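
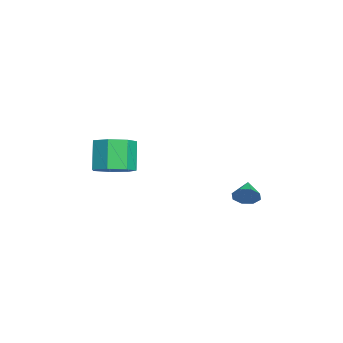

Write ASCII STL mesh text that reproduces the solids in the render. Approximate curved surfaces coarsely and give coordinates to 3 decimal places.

solid 
facet normal 0.495 -0.001 -0.869
outer loop
vertex 1.673 -2.651 -0.15
vertex 0.826 -2.431 -0.633
vertex 1.504 -1.805 -0.247
endloop
endfacet
facet normal 0.847 0.224 0.482
outer loop
vertex 1.673 -2.651 -0.15
vertex 1.504 -1.805 -0.247
vertex 0.862 -2.649 1.275
endloop
endfacet
facet normal 0.847 0.226 0.482
outer loop
vertex 0.862 -2.649 1.275
vertex 1.504 -1.805 -0.247
vertex 0.692 -1.804 1.178
endloop
endfacet
facet normal -0.494 0.000 0.869
outer loop
vertex 0.862 -2.649 1.275
vertex 0.692 -1.804 1.178
vertex 0.014 -2.429 0.793
endloop
endfacet
facet normal 0.495 0.000 -0.869
outer loop
vertex 1.504 -1.805 -0.247
vertex 0.826 -2.431 -0.633
vertex 0.824 -1.431 -0.634
endloop
endfacet
facet normal 0.375 0.902 0.213
outer loop
vertex 1.504 -1.805 -0.247
vertex 0.824 -1.431 -0.634
vertex 0.692 -1.804 1.178
endloop
endfacet
facet normal 0.376 0.902 0.213
outer loop
vertex 0.692 -1.804 1.178
vertex 0.824 -1.431 -0.634
vertex 0.012 -1.429 0.791
endloop
endfacet
facet normal -0.494 0.001 0.869
outer loop
vertex 0.692 -1.804 1.178
vertex 0.012 -1.429 0.791
vertex 0.014 -2.429 0.793
endloop
endfacet
facet normal 0.495 0.000 -0.869
outer loop
vertex 0.824 -1.431 -0.634
vertex 0.826 -2.431 -0.633
vertex 0.145 -1.809 -1.021
endloop
endfacet
facet normal -0.378 0.900 -0.217
outer loop
vertex 0.824 -1.431 -0.634
vertex 0.145 -1.809 -1.021
vertex 0.012 -1.429 0.791
endloop
endfacet
facet normal -0.379 0.900 -0.216
outer loop
vertex 0.012 -1.429 0.791
vertex 0.145 -1.809 -1.021
vertex -0.666 -1.808 0.404
endloop
endfacet
facet normal -0.496 0.001 0.868
outer loop
vertex 0.012 -1.429 0.791
vertex -0.666 -1.808 0.404
vertex 0.014 -2.429 0.793
endloop
endfacet
facet normal 0.495 -0.001 -0.869
outer loop
vertex 0.145 -1.809 -1.021
vertex 0.826 -2.431 -0.633
vertex -0.021 -2.656 -1.115
endloop
endfacet
facet normal -0.848 0.220 -0.483
outer loop
vertex 0.145 -1.809 -1.021
vertex -0.021 -2.656 -1.115
vertex -0.666 -1.808 0.404
endloop
endfacet
facet normal -0.847 0.221 -0.483
outer loop
vertex -0.666 -1.808 0.404
vertex -0.021 -2.656 -1.115
vertex -0.833 -2.654 0.31
endloop
endfacet
facet normal -0.496 0.001 0.869
outer loop
vertex -0.666 -1.808 0.404
vertex -0.833 -2.654 0.31
vertex 0.014 -2.429 0.793
endloop
endfacet
facet normal 0.495 -0.000 -0.869
outer loop
vertex -0.021 -2.656 -1.115
vertex 0.826 -2.431 -0.633
vertex 0.451 -3.333 -0.846
endloop
endfacet
facet normal -0.678 -0.626 -0.385
outer loop
vertex -0.021 -2.656 -1.115
vertex 0.451 -3.333 -0.846
vertex -0.833 -2.654 0.31
endloop
endfacet
facet normal -0.678 -0.626 -0.385
outer loop
vertex -0.833 -2.654 0.31
vertex 0.451 -3.333 -0.846
vertex -0.361 -3.331 0.579
endloop
endfacet
facet normal -0.495 -0.000 0.869
outer loop
vertex -0.833 -2.654 0.31
vertex -0.361 -3.331 0.579
vertex 0.014 -2.429 0.793
endloop
endfacet
facet normal 0.495 -0.001 -0.869
outer loop
vertex 0.451 -3.333 -0.846
vertex 0.826 -2.431 -0.633
vertex 1.205 -3.33 -0.416
endloop
endfacet
facet normal 0.002 -1.000 0.003
outer loop
vertex 0.451 -3.333 -0.846
vertex 1.205 -3.33 -0.416
vertex -0.361 -3.331 0.579
endloop
endfacet
facet normal 0.002 -1.000 0.002
outer loop
vertex -0.361 -3.331 0.579
vertex 1.205 -3.33 -0.416
vertex 0.393 -3.329 1.009
endloop
endfacet
facet normal -0.495 -0.000 0.869
outer loop
vertex -0.361 -3.331 0.579
vertex 0.393 -3.329 1.009
vertex 0.014 -2.429 0.793
endloop
endfacet
facet normal 0.495 -0.001 -0.869
outer loop
vertex 1.205 -3.33 -0.416
vertex 0.826 -2.431 -0.633
vertex 1.673 -2.651 -0.15
endloop
endfacet
facet normal 0.681 -0.621 0.388
outer loop
vertex 1.205 -3.33 -0.416
vertex 1.673 -2.651 -0.15
vertex 0.393 -3.329 1.009
endloop
endfacet
facet normal 0.681 -0.621 0.388
outer loop
vertex 0.393 -3.329 1.009
vertex 1.673 -2.651 -0.15
vertex 0.862 -2.649 1.275
endloop
endfacet
facet normal -0.494 0.001 0.869
outer loop
vertex 0.393 -3.329 1.009
vertex 0.862 -2.649 1.275
vertex 0.014 -2.429 0.793
endloop
endfacet
facet normal 0.904 -0.088 -0.418
outer loop
vertex 3.017 3.011 -0.711
vertex 2.801 3.316 -1.243
vertex 3.077 3.504 -0.685
endloop
endfacet
facet normal -0.106 -0.039 0.994
outer loop
vertex 3.017 3.011 -0.711
vertex 3.077 3.504 -0.685
vertex 1.879 3.404 -0.817
endloop
endfacet
facet normal 0.904 -0.088 -0.418
outer loop
vertex 3.077 3.504 -0.685
vertex 2.801 3.316 -1.243
vertex 2.975 3.887 -0.986
endloop
endfacet
facet normal -0.137 0.589 0.796
outer loop
vertex 3.077 3.504 -0.685
vertex 2.975 3.887 -0.986
vertex 1.879 3.404 -0.817
endloop
endfacet
facet normal 0.904 -0.087 -0.418
outer loop
vertex 2.975 3.887 -0.986
vertex 2.801 3.316 -1.243
vertex 2.771 3.935 -1.437
endloop
endfacet
facet normal -0.356 0.898 0.257
outer loop
vertex 2.975 3.887 -0.986
vertex 2.771 3.935 -1.437
vertex 1.879 3.404 -0.817
endloop
endfacet
facet normal 0.905 -0.087 -0.417
outer loop
vertex 2.771 3.935 -1.437
vertex 2.801 3.316 -1.243
vertex 2.585 3.621 -1.775
endloop
endfacet
facet normal -0.636 0.708 -0.308
outer loop
vertex 2.771 3.935 -1.437
vertex 2.585 3.621 -1.775
vertex 1.879 3.404 -0.817
endloop
endfacet
facet normal 0.905 -0.086 -0.417
outer loop
vertex 2.585 3.621 -1.775
vertex 2.801 3.316 -1.243
vertex 2.526 3.127 -1.801
endloop
endfacet
facet normal -0.812 0.127 -0.570
outer loop
vertex 2.585 3.621 -1.775
vertex 2.526 3.127 -1.801
vertex 1.879 3.404 -0.817
endloop
endfacet
facet normal 0.905 -0.086 -0.417
outer loop
vertex 2.526 3.127 -1.801
vertex 2.801 3.316 -1.243
vertex 2.628 2.744 -1.5
endloop
endfacet
facet normal -0.781 -0.501 -0.373
outer loop
vertex 2.526 3.127 -1.801
vertex 2.628 2.744 -1.5
vertex 1.879 3.404 -0.817
endloop
endfacet
facet normal 0.905 -0.087 -0.417
outer loop
vertex 2.628 2.744 -1.5
vertex 2.801 3.316 -1.243
vertex 2.831 2.696 -1.049
endloop
endfacet
facet normal -0.562 -0.810 0.167
outer loop
vertex 2.628 2.744 -1.5
vertex 2.831 2.696 -1.049
vertex 1.879 3.404 -0.817
endloop
endfacet
facet normal 0.905 -0.087 -0.417
outer loop
vertex 2.831 2.696 -1.049
vertex 2.801 3.316 -1.243
vertex 3.017 3.011 -0.711
endloop
endfacet
facet normal -0.282 -0.619 0.733
outer loop
vertex 2.831 2.696 -1.049
vertex 3.017 3.011 -0.711
vertex 1.879 3.404 -0.817
endloop
endfacet

endsolid


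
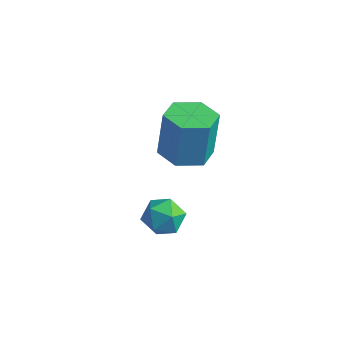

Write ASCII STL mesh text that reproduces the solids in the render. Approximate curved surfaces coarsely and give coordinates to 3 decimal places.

solid 
facet normal 0.017 -0.207 -0.978
outer loop
vertex -1.569 1.449 -0.88
vertex -2.332 0.713 -0.738
vertex -2.599 1.726 -0.957
endloop
endfacet
facet normal 0.268 0.943 -0.195
outer loop
vertex -1.569 1.449 -0.88
vertex -2.599 1.726 -0.957
vertex -1.604 1.863 1.076
endloop
endfacet
facet normal 0.268 0.944 -0.195
outer loop
vertex -1.604 1.863 1.076
vertex -2.599 1.726 -0.957
vertex -2.635 2.14 0.999
endloop
endfacet
facet normal -0.017 0.207 0.978
outer loop
vertex -1.604 1.863 1.076
vertex -2.635 2.14 0.999
vertex -2.368 1.127 1.218
endloop
endfacet
facet normal 0.017 -0.207 -0.978
outer loop
vertex -2.599 1.726 -0.957
vertex -2.332 0.713 -0.738
vertex -3.363 0.99 -0.815
endloop
endfacet
facet normal -0.700 0.696 -0.160
outer loop
vertex -2.599 1.726 -0.957
vertex -3.363 0.99 -0.815
vertex -2.635 2.14 0.999
endloop
endfacet
facet normal -0.701 0.695 -0.160
outer loop
vertex -2.635 2.14 0.999
vertex -3.363 0.99 -0.815
vertex -3.398 1.404 1.141
endloop
endfacet
facet normal -0.017 0.207 0.978
outer loop
vertex -2.635 2.14 0.999
vertex -3.398 1.404 1.141
vertex -2.368 1.127 1.218
endloop
endfacet
facet normal 0.017 -0.207 -0.978
outer loop
vertex -3.363 0.99 -0.815
vertex -2.332 0.713 -0.738
vertex -3.096 -0.023 -0.596
endloop
endfacet
facet normal -0.968 -0.248 0.035
outer loop
vertex -3.363 0.99 -0.815
vertex -3.096 -0.023 -0.596
vertex -3.398 1.404 1.141
endloop
endfacet
facet normal -0.968 -0.248 0.035
outer loop
vertex -3.398 1.404 1.141
vertex -3.096 -0.023 -0.596
vertex -3.131 0.391 1.36
endloop
endfacet
facet normal -0.017 0.207 0.978
outer loop
vertex -3.398 1.404 1.141
vertex -3.131 0.391 1.36
vertex -2.368 1.127 1.218
endloop
endfacet
facet normal 0.017 -0.207 -0.978
outer loop
vertex -3.096 -0.023 -0.596
vertex -2.332 0.713 -0.738
vertex -2.065 -0.3 -0.519
endloop
endfacet
facet normal -0.268 -0.943 0.195
outer loop
vertex -3.096 -0.023 -0.596
vertex -2.065 -0.3 -0.519
vertex -3.131 0.391 1.36
endloop
endfacet
facet normal -0.268 -0.943 0.195
outer loop
vertex -3.131 0.391 1.36
vertex -2.065 -0.3 -0.519
vertex -2.101 0.114 1.437
endloop
endfacet
facet normal -0.017 0.207 0.978
outer loop
vertex -3.131 0.391 1.36
vertex -2.101 0.114 1.437
vertex -2.368 1.127 1.218
endloop
endfacet
facet normal 0.017 -0.207 -0.978
outer loop
vertex -2.065 -0.3 -0.519
vertex -2.332 0.713 -0.738
vertex -1.302 0.436 -0.661
endloop
endfacet
facet normal 0.701 -0.695 0.160
outer loop
vertex -2.065 -0.3 -0.519
vertex -1.302 0.436 -0.661
vertex -2.101 0.114 1.437
endloop
endfacet
facet normal 0.700 -0.696 0.160
outer loop
vertex -2.101 0.114 1.437
vertex -1.302 0.436 -0.661
vertex -1.337 0.85 1.295
endloop
endfacet
facet normal -0.017 0.207 0.978
outer loop
vertex -2.101 0.114 1.437
vertex -1.337 0.85 1.295
vertex -2.368 1.127 1.218
endloop
endfacet
facet normal 0.017 -0.207 -0.978
outer loop
vertex -1.302 0.436 -0.661
vertex -2.332 0.713 -0.738
vertex -1.569 1.449 -0.88
endloop
endfacet
facet normal 0.968 0.248 -0.035
outer loop
vertex -1.302 0.436 -0.661
vertex -1.569 1.449 -0.88
vertex -1.337 0.85 1.295
endloop
endfacet
facet normal 0.968 0.248 -0.035
outer loop
vertex -1.337 0.85 1.295
vertex -1.569 1.449 -0.88
vertex -1.604 1.863 1.076
endloop
endfacet
facet normal -0.017 0.207 0.978
outer loop
vertex -1.337 0.85 1.295
vertex -1.604 1.863 1.076
vertex -2.368 1.127 1.218
endloop
endfacet
facet normal -0.840 -0.343 0.420
outer loop
vertex -1.261 -2.882 0.214
vertex -1.157 -3.635 -0.193
vertex -0.814 -3.516 0.59
endloop
endfacet
facet normal -0.520 0.133 0.843
outer loop
vertex -1.261 -2.882 0.214
vertex -0.814 -3.516 0.59
vertex -0.531 -2.703 0.636
endloop
endfacet
facet normal -0.462 0.744 0.483
outer loop
vertex -1.261 -2.882 0.214
vertex -0.531 -2.703 0.636
vertex -0.699 -2.319 -0.117
endloop
endfacet
facet normal -0.745 0.646 -0.165
outer loop
vertex -1.261 -2.882 0.214
vertex -0.699 -2.319 -0.117
vertex -1.085 -2.895 -0.63
endloop
endfacet
facet normal -0.979 -0.025 -0.204
outer loop
vertex -1.261 -2.882 0.214
vertex -1.085 -2.895 -0.63
vertex -1.157 -3.635 -0.193
endloop
endfacet
facet normal 0.139 -0.104 0.985
outer loop
vertex -0.531 -2.703 0.636
vertex -0.814 -3.516 0.59
vertex 0.025 -3.345 0.49
endloop
endfacet
facet normal -0.379 -0.876 0.299
outer loop
vertex -0.814 -3.516 0.59
vertex -1.157 -3.635 -0.193
vertex -0.361 -3.921 -0.023
endloop
endfacet
facet normal -0.604 -0.361 -0.711
outer loop
vertex -1.157 -3.635 -0.193
vertex -1.085 -2.895 -0.63
vertex -0.529 -3.537 -0.776
endloop
endfacet
facet normal -0.226 0.728 -0.648
outer loop
vertex -1.085 -2.895 -0.63
vertex -0.699 -2.319 -0.117
vertex -0.246 -2.724 -0.73
endloop
endfacet
facet normal 0.233 0.886 0.400
outer loop
vertex -0.699 -2.319 -0.117
vertex -0.531 -2.703 0.636
vertex 0.097 -2.605 0.053
endloop
endfacet
facet normal 0.745 -0.646 0.165
outer loop
vertex 0.201 -3.358 -0.354
vertex 0.025 -3.345 0.49
vertex -0.361 -3.921 -0.023
endloop
endfacet
facet normal 0.462 -0.744 -0.483
outer loop
vertex 0.201 -3.358 -0.354
vertex -0.361 -3.921 -0.023
vertex -0.529 -3.537 -0.776
endloop
endfacet
facet normal 0.520 -0.133 -0.843
outer loop
vertex 0.201 -3.358 -0.354
vertex -0.529 -3.537 -0.776
vertex -0.246 -2.724 -0.73
endloop
endfacet
facet normal 0.840 0.343 -0.420
outer loop
vertex 0.201 -3.358 -0.354
vertex -0.246 -2.724 -0.73
vertex 0.097 -2.605 0.053
endloop
endfacet
facet normal 0.979 0.025 0.204
outer loop
vertex 0.201 -3.358 -0.354
vertex 0.097 -2.605 0.053
vertex 0.025 -3.345 0.49
endloop
endfacet
facet normal 0.226 -0.728 0.648
outer loop
vertex -0.361 -3.921 -0.023
vertex 0.025 -3.345 0.49
vertex -0.814 -3.516 0.59
endloop
endfacet
facet normal -0.233 -0.886 -0.400
outer loop
vertex -0.529 -3.537 -0.776
vertex -0.361 -3.921 -0.023
vertex -1.157 -3.635 -0.193
endloop
endfacet
facet normal -0.139 0.104 -0.985
outer loop
vertex -0.246 -2.724 -0.73
vertex -0.529 -3.537 -0.776
vertex -1.085 -2.895 -0.63
endloop
endfacet
facet normal 0.379 0.876 -0.299
outer loop
vertex 0.097 -2.605 0.053
vertex -0.246 -2.724 -0.73
vertex -0.699 -2.319 -0.117
endloop
endfacet
facet normal 0.604 0.361 0.711
outer loop
vertex 0.025 -3.345 0.49
vertex 0.097 -2.605 0.053
vertex -0.531 -2.703 0.636
endloop
endfacet

endsolid


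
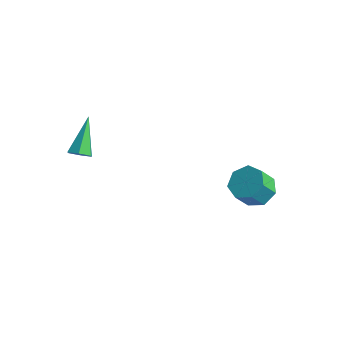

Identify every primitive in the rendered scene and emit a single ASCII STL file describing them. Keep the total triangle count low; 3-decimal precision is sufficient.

solid 
facet normal 0.195 0.539 -0.819
outer loop
vertex 3.985 4.276 -1.713
vertex 3.038 4.196 -1.991
vertex 3.461 4.894 -1.431
endloop
endfacet
facet normal 0.768 0.437 0.469
outer loop
vertex 3.985 4.276 -1.713
vertex 3.461 4.894 -1.431
vertex 3.729 3.564 -0.632
endloop
endfacet
facet normal 0.768 0.437 0.469
outer loop
vertex 3.729 3.564 -0.632
vertex 3.461 4.894 -1.431
vertex 3.204 4.183 -0.349
endloop
endfacet
facet normal -0.194 -0.539 0.819
outer loop
vertex 3.729 3.564 -0.632
vertex 3.204 4.183 -0.349
vertex 2.782 3.484 -0.909
endloop
endfacet
facet normal 0.195 0.539 -0.819
outer loop
vertex 3.461 4.894 -1.431
vertex 3.038 4.196 -1.991
vertex 2.618 4.987 -1.57
endloop
endfacet
facet normal 0.002 0.836 0.549
outer loop
vertex 3.461 4.894 -1.431
vertex 2.618 4.987 -1.57
vertex 3.204 4.183 -0.349
endloop
endfacet
facet normal 0.001 0.835 0.550
outer loop
vertex 3.204 4.183 -0.349
vertex 2.618 4.987 -1.57
vertex 2.361 4.275 -0.488
endloop
endfacet
facet normal -0.194 -0.539 0.819
outer loop
vertex 3.204 4.183 -0.349
vertex 2.361 4.275 -0.488
vertex 2.782 3.484 -0.909
endloop
endfacet
facet normal 0.195 0.539 -0.819
outer loop
vertex 2.618 4.987 -1.57
vertex 3.038 4.196 -1.991
vertex 2.092 4.484 -2.026
endloop
endfacet
facet normal -0.766 0.605 0.216
outer loop
vertex 2.618 4.987 -1.57
vertex 2.092 4.484 -2.026
vertex 2.361 4.275 -0.488
endloop
endfacet
facet normal -0.766 0.605 0.216
outer loop
vertex 2.361 4.275 -0.488
vertex 2.092 4.484 -2.026
vertex 1.835 3.772 -0.944
endloop
endfacet
facet normal -0.194 -0.539 0.819
outer loop
vertex 2.361 4.275 -0.488
vertex 1.835 3.772 -0.944
vertex 2.782 3.484 -0.909
endloop
endfacet
facet normal 0.195 0.540 -0.819
outer loop
vertex 2.092 4.484 -2.026
vertex 3.038 4.196 -1.991
vertex 2.278 3.764 -2.456
endloop
endfacet
facet normal -0.957 -0.080 -0.280
outer loop
vertex 2.092 4.484 -2.026
vertex 2.278 3.764 -2.456
vertex 1.835 3.772 -0.944
endloop
endfacet
facet normal -0.957 -0.081 -0.280
outer loop
vertex 1.835 3.772 -0.944
vertex 2.278 3.764 -2.456
vertex 2.022 3.052 -1.374
endloop
endfacet
facet normal -0.194 -0.540 0.819
outer loop
vertex 1.835 3.772 -0.944
vertex 2.022 3.052 -1.374
vertex 2.782 3.484 -0.909
endloop
endfacet
facet normal 0.195 0.539 -0.820
outer loop
vertex 2.278 3.764 -2.456
vertex 3.038 4.196 -1.991
vertex 3.037 3.369 -2.535
endloop
endfacet
facet normal -0.426 -0.706 -0.565
outer loop
vertex 2.278 3.764 -2.456
vertex 3.037 3.369 -2.535
vertex 2.022 3.052 -1.374
endloop
endfacet
facet normal -0.427 -0.705 -0.566
outer loop
vertex 2.022 3.052 -1.374
vertex 3.037 3.369 -2.535
vertex 2.78 2.657 -1.454
endloop
endfacet
facet normal -0.195 -0.539 0.819
outer loop
vertex 2.022 3.052 -1.374
vertex 2.78 2.657 -1.454
vertex 2.782 3.484 -0.909
endloop
endfacet
facet normal 0.194 0.539 -0.820
outer loop
vertex 3.037 3.369 -2.535
vertex 3.038 4.196 -1.991
vertex 3.797 3.597 -2.205
endloop
endfacet
facet normal 0.425 -0.799 -0.425
outer loop
vertex 3.037 3.369 -2.535
vertex 3.797 3.597 -2.205
vertex 2.78 2.657 -1.454
endloop
endfacet
facet normal 0.425 -0.799 -0.425
outer loop
vertex 2.78 2.657 -1.454
vertex 3.797 3.597 -2.205
vertex 3.54 2.885 -1.123
endloop
endfacet
facet normal -0.195 -0.539 0.819
outer loop
vertex 2.78 2.657 -1.454
vertex 3.54 2.885 -1.123
vertex 2.782 3.484 -0.909
endloop
endfacet
facet normal 0.195 0.540 -0.819
outer loop
vertex 3.797 3.597 -2.205
vertex 3.038 4.196 -1.991
vertex 3.985 4.276 -1.713
endloop
endfacet
facet normal 0.956 -0.291 0.036
outer loop
vertex 3.797 3.597 -2.205
vertex 3.985 4.276 -1.713
vertex 3.54 2.885 -1.123
endloop
endfacet
facet normal 0.956 -0.291 0.035
outer loop
vertex 3.54 2.885 -1.123
vertex 3.985 4.276 -1.713
vertex 3.729 3.564 -0.632
endloop
endfacet
facet normal -0.194 -0.539 0.820
outer loop
vertex 3.54 2.885 -1.123
vertex 3.729 3.564 -0.632
vertex 2.782 3.484 -0.909
endloop
endfacet
facet normal 0.304 -0.707 -0.639
outer loop
vertex -2.175 -2.75 3.403
vertex -2.411 -2.418 2.923
vertex -1.815 -2.327 3.106
endloop
endfacet
facet normal 0.660 -0.035 0.750
outer loop
vertex -2.175 -2.75 3.403
vertex -1.815 -2.327 3.106
vertex -3.049 -0.942 4.257
endloop
endfacet
facet normal 0.304 -0.707 -0.639
outer loop
vertex -1.815 -2.327 3.106
vertex -2.411 -2.418 2.923
vertex -2.052 -1.995 2.626
endloop
endfacet
facet normal 0.769 0.636 0.060
outer loop
vertex -1.815 -2.327 3.106
vertex -2.052 -1.995 2.626
vertex -3.049 -0.942 4.257
endloop
endfacet
facet normal 0.305 -0.707 -0.638
outer loop
vertex -2.052 -1.995 2.626
vertex -2.411 -2.418 2.923
vertex -2.648 -2.086 2.442
endloop
endfacet
facet normal 0.033 0.849 -0.528
outer loop
vertex -2.052 -1.995 2.626
vertex -2.648 -2.086 2.442
vertex -3.049 -0.942 4.257
endloop
endfacet
facet normal 0.306 -0.706 -0.638
outer loop
vertex -2.648 -2.086 2.442
vertex -2.411 -2.418 2.923
vertex -3.007 -2.51 2.739
endloop
endfacet
facet normal -0.815 0.391 -0.427
outer loop
vertex -2.648 -2.086 2.442
vertex -3.007 -2.51 2.739
vertex -3.049 -0.942 4.257
endloop
endfacet
facet normal 0.306 -0.707 -0.638
outer loop
vertex -3.007 -2.51 2.739
vertex -2.411 -2.418 2.923
vertex -2.771 -2.842 3.22
endloop
endfacet
facet normal -0.924 -0.278 0.262
outer loop
vertex -3.007 -2.51 2.739
vertex -2.771 -2.842 3.22
vertex -3.049 -0.942 4.257
endloop
endfacet
facet normal 0.305 -0.706 -0.639
outer loop
vertex -2.771 -2.842 3.22
vertex -2.411 -2.418 2.923
vertex -2.175 -2.75 3.403
endloop
endfacet
facet normal -0.185 -0.492 0.851
outer loop
vertex -2.771 -2.842 3.22
vertex -2.175 -2.75 3.403
vertex -3.049 -0.942 4.257
endloop
endfacet

endsolid


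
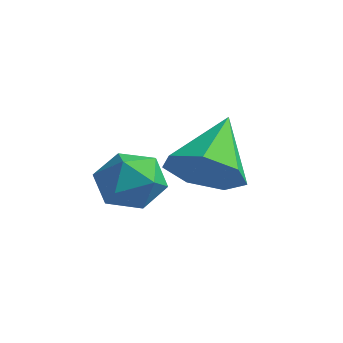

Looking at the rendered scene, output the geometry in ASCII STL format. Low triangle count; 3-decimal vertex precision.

solid 
facet normal -0.868 0.412 0.276
outer loop
vertex -1.977 -1.038 1.362
vertex -2.43 -1.811 1.092
vertex -2.115 -1.735 1.97
endloop
endfacet
facet normal -0.332 0.657 0.677
outer loop
vertex -1.977 -1.038 1.362
vertex -2.115 -1.735 1.97
vertex -1.291 -1.293 1.945
endloop
endfacet
facet normal 0.149 0.958 0.244
outer loop
vertex -1.977 -1.038 1.362
vertex -1.291 -1.293 1.945
vertex -1.096 -1.096 1.051
endloop
endfacet
facet normal -0.091 0.900 -0.425
outer loop
vertex -1.977 -1.038 1.362
vertex -1.096 -1.096 1.051
vertex -1.8 -1.416 0.524
endloop
endfacet
facet normal -0.719 0.563 -0.406
outer loop
vertex -1.977 -1.038 1.362
vertex -1.8 -1.416 0.524
vertex -2.43 -1.811 1.092
endloop
endfacet
facet normal -0.022 0.098 0.995
outer loop
vertex -1.291 -1.293 1.945
vertex -2.115 -1.735 1.97
vertex -1.32 -2.224 2.036
endloop
endfacet
facet normal -0.890 -0.297 0.345
outer loop
vertex -2.115 -1.735 1.97
vertex -2.43 -1.811 1.092
vertex -2.024 -2.544 1.509
endloop
endfacet
facet normal -0.650 -0.054 -0.758
outer loop
vertex -2.43 -1.811 1.092
vertex -1.8 -1.416 0.524
vertex -1.829 -2.347 0.615
endloop
endfacet
facet normal 0.368 0.491 -0.790
outer loop
vertex -1.8 -1.416 0.524
vertex -1.096 -1.096 1.051
vertex -1.005 -1.905 0.59
endloop
endfacet
facet normal 0.755 0.586 0.294
outer loop
vertex -1.096 -1.096 1.051
vertex -1.291 -1.293 1.945
vertex -0.69 -1.829 1.468
endloop
endfacet
facet normal 0.091 -0.900 0.425
outer loop
vertex -1.143 -2.602 1.198
vertex -1.32 -2.224 2.036
vertex -2.024 -2.544 1.509
endloop
endfacet
facet normal -0.149 -0.958 -0.244
outer loop
vertex -1.143 -2.602 1.198
vertex -2.024 -2.544 1.509
vertex -1.829 -2.347 0.615
endloop
endfacet
facet normal 0.332 -0.657 -0.677
outer loop
vertex -1.143 -2.602 1.198
vertex -1.829 -2.347 0.615
vertex -1.005 -1.905 0.59
endloop
endfacet
facet normal 0.868 -0.412 -0.276
outer loop
vertex -1.143 -2.602 1.198
vertex -1.005 -1.905 0.59
vertex -0.69 -1.829 1.468
endloop
endfacet
facet normal 0.719 -0.563 0.406
outer loop
vertex -1.143 -2.602 1.198
vertex -0.69 -1.829 1.468
vertex -1.32 -2.224 2.036
endloop
endfacet
facet normal -0.368 -0.491 0.790
outer loop
vertex -2.024 -2.544 1.509
vertex -1.32 -2.224 2.036
vertex -2.115 -1.735 1.97
endloop
endfacet
facet normal -0.755 -0.586 -0.294
outer loop
vertex -1.829 -2.347 0.615
vertex -2.024 -2.544 1.509
vertex -2.43 -1.811 1.092
endloop
endfacet
facet normal 0.022 -0.098 -0.995
outer loop
vertex -1.005 -1.905 0.59
vertex -1.829 -2.347 0.615
vertex -1.8 -1.416 0.524
endloop
endfacet
facet normal 0.890 0.297 -0.345
outer loop
vertex -0.69 -1.829 1.468
vertex -1.005 -1.905 0.59
vertex -1.096 -1.096 1.051
endloop
endfacet
facet normal 0.650 0.054 0.758
outer loop
vertex -1.32 -2.224 2.036
vertex -0.69 -1.829 1.468
vertex -1.291 -1.293 1.945
endloop
endfacet
facet normal 0.325 -0.665 -0.673
outer loop
vertex 0.899 -1.771 2.679
vertex 0.387 -1.288 1.954
vertex 1.337 -1.136 2.263
endloop
endfacet
facet normal 0.582 0.124 0.803
outer loop
vertex 0.899 -1.771 2.679
vertex 1.337 -1.136 2.263
vertex -0.227 -0.032 3.226
endloop
endfacet
facet normal 0.325 -0.665 -0.673
outer loop
vertex 1.337 -1.136 2.263
vertex 0.387 -1.288 1.954
vertex 1.06 -0.616 1.615
endloop
endfacet
facet normal 0.662 0.697 0.276
outer loop
vertex 1.337 -1.136 2.263
vertex 1.06 -0.616 1.615
vertex -0.227 -0.032 3.226
endloop
endfacet
facet normal 0.325 -0.665 -0.673
outer loop
vertex 1.06 -0.616 1.615
vertex 0.387 -1.288 1.954
vertex 0.276 -0.601 1.222
endloop
endfacet
facet normal 0.138 0.961 -0.238
outer loop
vertex 1.06 -0.616 1.615
vertex 0.276 -0.601 1.222
vertex -0.227 -0.032 3.226
endloop
endfacet
facet normal 0.325 -0.665 -0.673
outer loop
vertex 0.276 -0.601 1.222
vertex 0.387 -1.288 1.954
vertex -0.424 -1.104 1.381
endloop
endfacet
facet normal -0.597 0.719 -0.354
outer loop
vertex 0.276 -0.601 1.222
vertex -0.424 -1.104 1.381
vertex -0.227 -0.032 3.226
endloop
endfacet
facet normal 0.325 -0.664 -0.673
outer loop
vertex -0.424 -1.104 1.381
vertex 0.387 -1.288 1.954
vertex -0.513 -1.746 1.971
endloop
endfacet
facet normal -0.988 0.153 0.017
outer loop
vertex -0.424 -1.104 1.381
vertex -0.513 -1.746 1.971
vertex -0.227 -0.032 3.226
endloop
endfacet
facet normal 0.325 -0.665 -0.673
outer loop
vertex -0.513 -1.746 1.971
vertex 0.387 -1.288 1.954
vertex 0.075 -2.043 2.549
endloop
endfacet
facet normal -0.741 -0.311 0.594
outer loop
vertex -0.513 -1.746 1.971
vertex 0.075 -2.043 2.549
vertex -0.227 -0.032 3.226
endloop
endfacet
facet normal 0.325 -0.665 -0.673
outer loop
vertex 0.075 -2.043 2.549
vertex 0.387 -1.288 1.954
vertex 0.899 -1.771 2.679
endloop
endfacet
facet normal -0.042 -0.324 0.945
outer loop
vertex 0.075 -2.043 2.549
vertex 0.899 -1.771 2.679
vertex -0.227 -0.032 3.226
endloop
endfacet

endsolid


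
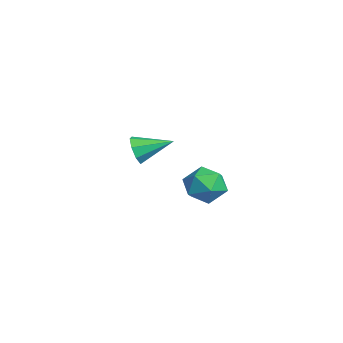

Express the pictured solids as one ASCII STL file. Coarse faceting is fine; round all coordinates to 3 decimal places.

solid 
facet normal -0.765 0.580 -0.279
outer loop
vertex 0.963 -0.391 -4.431
vertex 0.418 -0.851 -3.893
vertex 0.85 -0.132 -3.584
endloop
endfacet
facet normal -0.149 0.940 -0.307
outer loop
vertex 0.963 -0.391 -4.431
vertex 0.85 -0.132 -3.584
vertex 1.666 -0.122 -3.948
endloop
endfacet
facet normal 0.289 0.593 -0.751
outer loop
vertex 0.963 -0.391 -4.431
vertex 1.666 -0.122 -3.948
vertex 1.738 -0.835 -4.483
endloop
endfacet
facet normal -0.056 0.020 -0.998
outer loop
vertex 0.963 -0.391 -4.431
vertex 1.738 -0.835 -4.483
vertex 0.966 -1.285 -4.449
endloop
endfacet
facet normal -0.708 0.012 -0.707
outer loop
vertex 0.963 -0.391 -4.431
vertex 0.966 -1.285 -4.449
vertex 0.418 -0.851 -3.893
endloop
endfacet
facet normal 0.142 0.928 0.344
outer loop
vertex 1.666 -0.122 -3.948
vertex 0.85 -0.132 -3.584
vertex 1.554 -0.415 -3.111
endloop
endfacet
facet normal -0.854 0.347 0.387
outer loop
vertex 0.85 -0.132 -3.584
vertex 0.418 -0.851 -3.893
vertex 0.782 -0.865 -3.077
endloop
endfacet
facet normal -0.761 -0.574 -0.303
outer loop
vertex 0.418 -0.851 -3.893
vertex 0.966 -1.285 -4.449
vertex 0.854 -1.578 -3.612
endloop
endfacet
facet normal 0.294 -0.562 -0.773
outer loop
vertex 0.966 -1.285 -4.449
vertex 1.738 -0.835 -4.483
vertex 1.67 -1.568 -3.976
endloop
endfacet
facet normal 0.852 0.367 -0.374
outer loop
vertex 1.738 -0.835 -4.483
vertex 1.666 -0.122 -3.948
vertex 2.102 -0.849 -3.667
endloop
endfacet
facet normal 0.056 -0.020 0.998
outer loop
vertex 1.557 -1.309 -3.129
vertex 1.554 -0.415 -3.111
vertex 0.782 -0.865 -3.077
endloop
endfacet
facet normal -0.289 -0.593 0.751
outer loop
vertex 1.557 -1.309 -3.129
vertex 0.782 -0.865 -3.077
vertex 0.854 -1.578 -3.612
endloop
endfacet
facet normal 0.149 -0.940 0.307
outer loop
vertex 1.557 -1.309 -3.129
vertex 0.854 -1.578 -3.612
vertex 1.67 -1.568 -3.976
endloop
endfacet
facet normal 0.765 -0.580 0.279
outer loop
vertex 1.557 -1.309 -3.129
vertex 1.67 -1.568 -3.976
vertex 2.102 -0.849 -3.667
endloop
endfacet
facet normal 0.708 -0.012 0.707
outer loop
vertex 1.557 -1.309 -3.129
vertex 2.102 -0.849 -3.667
vertex 1.554 -0.415 -3.111
endloop
endfacet
facet normal -0.294 0.562 0.773
outer loop
vertex 0.782 -0.865 -3.077
vertex 1.554 -0.415 -3.111
vertex 0.85 -0.132 -3.584
endloop
endfacet
facet normal -0.852 -0.367 0.374
outer loop
vertex 0.854 -1.578 -3.612
vertex 0.782 -0.865 -3.077
vertex 0.418 -0.851 -3.893
endloop
endfacet
facet normal -0.142 -0.928 -0.344
outer loop
vertex 1.67 -1.568 -3.976
vertex 0.854 -1.578 -3.612
vertex 0.966 -1.285 -4.449
endloop
endfacet
facet normal 0.854 -0.347 -0.387
outer loop
vertex 2.102 -0.849 -3.667
vertex 1.67 -1.568 -3.976
vertex 1.738 -0.835 -4.483
endloop
endfacet
facet normal 0.761 0.574 0.303
outer loop
vertex 1.554 -0.415 -3.111
vertex 2.102 -0.849 -3.667
vertex 1.666 -0.122 -3.948
endloop
endfacet
facet normal -0.244 -0.910 -0.336
outer loop
vertex -2.878 -2.315 -4.512
vertex -3.342 -2.383 -3.992
vertex -3.365 -2.135 -4.646
endloop
endfacet
facet normal 0.409 0.584 -0.701
outer loop
vertex -2.878 -2.315 -4.512
vertex -3.365 -2.135 -4.646
vertex -2.978 -1.017 -3.488
endloop
endfacet
facet normal -0.243 -0.910 -0.337
outer loop
vertex -3.365 -2.135 -4.646
vertex -3.342 -2.383 -3.992
vertex -3.838 -2.101 -4.397
endloop
endfacet
facet normal -0.273 0.736 -0.619
outer loop
vertex -3.365 -2.135 -4.646
vertex -3.838 -2.101 -4.397
vertex -2.978 -1.017 -3.488
endloop
endfacet
facet normal -0.243 -0.910 -0.336
outer loop
vertex -3.838 -2.101 -4.397
vertex -3.342 -2.383 -3.992
vertex -4.02 -2.232 -3.911
endloop
endfacet
facet normal -0.739 0.667 -0.097
outer loop
vertex -3.838 -2.101 -4.397
vertex -4.02 -2.232 -3.911
vertex -2.978 -1.017 -3.488
endloop
endfacet
facet normal -0.243 -0.910 -0.335
outer loop
vertex -4.02 -2.232 -3.911
vertex -3.342 -2.383 -3.992
vertex -3.805 -2.451 -3.472
endloop
endfacet
facet normal -0.715 0.419 0.559
outer loop
vertex -4.02 -2.232 -3.911
vertex -3.805 -2.451 -3.472
vertex -2.978 -1.017 -3.488
endloop
endfacet
facet normal -0.242 -0.911 -0.335
outer loop
vertex -3.805 -2.451 -3.472
vertex -3.342 -2.383 -3.992
vertex -3.319 -2.63 -3.337
endloop
endfacet
facet normal -0.218 0.137 0.966
outer loop
vertex -3.805 -2.451 -3.472
vertex -3.319 -2.63 -3.337
vertex -2.978 -1.017 -3.488
endloop
endfacet
facet normal -0.242 -0.911 -0.335
outer loop
vertex -3.319 -2.63 -3.337
vertex -3.342 -2.383 -3.992
vertex -2.846 -2.664 -3.586
endloop
endfacet
facet normal 0.465 -0.015 0.885
outer loop
vertex -3.319 -2.63 -3.337
vertex -2.846 -2.664 -3.586
vertex -2.978 -1.017 -3.488
endloop
endfacet
facet normal -0.242 -0.911 -0.335
outer loop
vertex -2.846 -2.664 -3.586
vertex -3.342 -2.383 -3.992
vertex -2.663 -2.534 -4.072
endloop
endfacet
facet normal 0.930 0.053 0.364
outer loop
vertex -2.846 -2.664 -3.586
vertex -2.663 -2.534 -4.072
vertex -2.978 -1.017 -3.488
endloop
endfacet
facet normal -0.242 -0.911 -0.335
outer loop
vertex -2.663 -2.534 -4.072
vertex -3.342 -2.383 -3.992
vertex -2.878 -2.315 -4.512
endloop
endfacet
facet normal 0.907 0.301 -0.293
outer loop
vertex -2.663 -2.534 -4.072
vertex -2.878 -2.315 -4.512
vertex -2.978 -1.017 -3.488
endloop
endfacet

endsolid


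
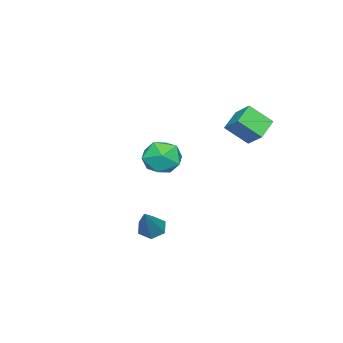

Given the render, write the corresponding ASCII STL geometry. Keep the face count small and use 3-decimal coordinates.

solid 
facet normal -0.998 -0.010 -0.058
outer loop
vertex -1.467 0.617 -1.045
vertex -1.442 -0.161 -1.335
vertex -1.491 -0.024 -0.518
endloop
endfacet
facet normal -0.778 0.416 0.471
outer loop
vertex -1.467 0.617 -1.045
vertex -1.491 -0.024 -0.518
vertex -1.027 0.642 -0.341
endloop
endfacet
facet normal -0.354 0.916 0.189
outer loop
vertex -1.467 0.617 -1.045
vertex -1.027 0.642 -0.341
vertex -0.692 0.917 -1.049
endloop
endfacet
facet normal -0.312 0.799 -0.514
outer loop
vertex -1.467 0.617 -1.045
vertex -0.692 0.917 -1.049
vertex -0.949 0.421 -1.664
endloop
endfacet
facet normal -0.711 0.226 -0.666
outer loop
vertex -1.467 0.617 -1.045
vertex -0.949 0.421 -1.664
vertex -1.442 -0.161 -1.335
endloop
endfacet
facet normal -0.387 0.025 0.922
outer loop
vertex -1.027 0.642 -0.341
vertex -1.491 -0.024 -0.518
vertex -0.731 -0.121 -0.196
endloop
endfacet
facet normal -0.744 -0.664 0.067
outer loop
vertex -1.491 -0.024 -0.518
vertex -1.442 -0.161 -1.335
vertex -0.988 -0.617 -0.811
endloop
endfacet
facet normal -0.279 -0.283 -0.918
outer loop
vertex -1.442 -0.161 -1.335
vertex -0.949 0.421 -1.664
vertex -0.653 -0.342 -1.519
endloop
endfacet
facet normal 0.367 0.643 -0.672
outer loop
vertex -0.949 0.421 -1.664
vertex -0.692 0.917 -1.049
vertex -0.189 0.324 -1.342
endloop
endfacet
facet normal 0.300 0.833 0.465
outer loop
vertex -0.692 0.917 -1.049
vertex -1.027 0.642 -0.341
vertex -0.238 0.461 -0.525
endloop
endfacet
facet normal 0.312 -0.799 0.514
outer loop
vertex -0.213 -0.317 -0.815
vertex -0.731 -0.121 -0.196
vertex -0.988 -0.617 -0.811
endloop
endfacet
facet normal 0.354 -0.916 -0.189
outer loop
vertex -0.213 -0.317 -0.815
vertex -0.988 -0.617 -0.811
vertex -0.653 -0.342 -1.519
endloop
endfacet
facet normal 0.778 -0.416 -0.471
outer loop
vertex -0.213 -0.317 -0.815
vertex -0.653 -0.342 -1.519
vertex -0.189 0.324 -1.342
endloop
endfacet
facet normal 0.998 0.010 0.058
outer loop
vertex -0.213 -0.317 -0.815
vertex -0.189 0.324 -1.342
vertex -0.238 0.461 -0.525
endloop
endfacet
facet normal 0.711 -0.226 0.666
outer loop
vertex -0.213 -0.317 -0.815
vertex -0.238 0.461 -0.525
vertex -0.731 -0.121 -0.196
endloop
endfacet
facet normal -0.367 -0.643 0.672
outer loop
vertex -0.988 -0.617 -0.811
vertex -0.731 -0.121 -0.196
vertex -1.491 -0.024 -0.518
endloop
endfacet
facet normal -0.300 -0.833 -0.465
outer loop
vertex -0.653 -0.342 -1.519
vertex -0.988 -0.617 -0.811
vertex -1.442 -0.161 -1.335
endloop
endfacet
facet normal 0.387 -0.025 -0.922
outer loop
vertex -0.189 0.324 -1.342
vertex -0.653 -0.342 -1.519
vertex -0.949 0.421 -1.664
endloop
endfacet
facet normal 0.744 0.664 -0.067
outer loop
vertex -0.238 0.461 -0.525
vertex -0.189 0.324 -1.342
vertex -0.692 0.917 -1.049
endloop
endfacet
facet normal 0.279 0.283 0.918
outer loop
vertex -0.731 -0.121 -0.196
vertex -0.238 0.461 -0.525
vertex -1.027 0.642 -0.341
endloop
endfacet
facet normal -0.909 0.022 0.416
outer loop
vertex -1.23 2.789 1.642
vertex -0.965 3.411 2.189
vertex -1.539 3.55 0.926
endloop
endfacet
facet normal -0.305 -0.715 -0.629
outer loop
vertex -0.675 3.529 0.531
vertex -1.23 2.789 1.642
vertex -1.539 3.55 0.926
endloop
endfacet
facet normal -0.909 0.023 0.416
outer loop
vertex -1.539 3.55 0.926
vertex -0.965 3.411 2.189
vertex -1.273 4.173 1.473
endloop
endfacet
facet normal -0.284 0.698 -0.657
outer loop
vertex -1.273 4.173 1.473
vertex -0.675 3.529 0.531
vertex -1.539 3.55 0.926
endloop
endfacet
facet normal 0.283 -0.699 0.657
outer loop
vertex -1.23 2.789 1.642
vertex -0.101 3.39 1.794
vertex -0.965 3.411 2.189
endloop
endfacet
facet normal -0.306 -0.715 -0.629
outer loop
vertex -0.367 2.767 1.247
vertex -1.23 2.789 1.642
vertex -0.675 3.529 0.531
endloop
endfacet
facet normal 0.283 -0.698 0.658
outer loop
vertex -0.367 2.767 1.247
vertex -0.101 3.39 1.794
vertex -1.23 2.789 1.642
endloop
endfacet
facet normal 0.305 0.715 0.629
outer loop
vertex -0.965 3.411 2.189
vertex -0.101 3.39 1.794
vertex -1.273 4.173 1.473
endloop
endfacet
facet normal -0.283 0.699 -0.657
outer loop
vertex -0.41 4.151 1.078
vertex -0.675 3.529 0.531
vertex -1.273 4.173 1.473
endloop
endfacet
facet normal 0.306 0.715 0.628
outer loop
vertex -1.273 4.173 1.473
vertex -0.101 3.39 1.794
vertex -0.41 4.151 1.078
endloop
endfacet
facet normal 0.909 -0.022 -0.415
outer loop
vertex -0.41 4.151 1.078
vertex -0.367 2.767 1.247
vertex -0.675 3.529 0.531
endloop
endfacet
facet normal 0.909 -0.023 -0.416
outer loop
vertex -0.101 3.39 1.794
vertex -0.367 2.767 1.247
vertex -0.41 4.151 1.078
endloop
endfacet
facet normal -0.630 -0.150 -0.762
outer loop
vertex 3.461 1.509 -2.346
vertex 3.131 1.838 -2.138
vertex 3.486 2.005 -2.464
endloop
endfacet
facet normal 0.922 -0.133 -0.363
outer loop
vertex 3.461 1.509 -2.346
vertex 3.486 2.005 -2.464
vertex 4.069 2.062 -1.002
endloop
endfacet
facet normal -0.630 -0.150 -0.762
outer loop
vertex 3.486 2.005 -2.464
vertex 3.131 1.838 -2.138
vertex 3.157 2.334 -2.257
endloop
endfacet
facet normal 0.593 0.760 -0.266
outer loop
vertex 3.486 2.005 -2.464
vertex 3.157 2.334 -2.257
vertex 4.069 2.062 -1.002
endloop
endfacet
facet normal -0.628 -0.150 -0.763
outer loop
vertex 3.157 2.334 -2.257
vertex 3.131 1.838 -2.138
vertex 2.801 2.167 -1.931
endloop
endfacet
facet normal -0.152 0.937 0.314
outer loop
vertex 3.157 2.334 -2.257
vertex 2.801 2.167 -1.931
vertex 4.069 2.062 -1.002
endloop
endfacet
facet normal -0.629 -0.151 -0.762
outer loop
vertex 2.801 2.167 -1.931
vertex 3.131 1.838 -2.138
vertex 2.776 1.672 -1.812
endloop
endfacet
facet normal -0.565 0.220 0.796
outer loop
vertex 2.801 2.167 -1.931
vertex 2.776 1.672 -1.812
vertex 4.069 2.062 -1.002
endloop
endfacet
facet normal -0.630 -0.150 -0.762
outer loop
vertex 2.776 1.672 -1.812
vertex 3.131 1.838 -2.138
vertex 3.106 1.343 -2.02
endloop
endfacet
facet normal -0.234 -0.676 0.699
outer loop
vertex 2.776 1.672 -1.812
vertex 3.106 1.343 -2.02
vertex 4.069 2.062 -1.002
endloop
endfacet
facet normal -0.630 -0.150 -0.762
outer loop
vertex 3.106 1.343 -2.02
vertex 3.131 1.838 -2.138
vertex 3.461 1.509 -2.346
endloop
endfacet
facet normal 0.509 -0.852 0.120
outer loop
vertex 3.106 1.343 -2.02
vertex 3.461 1.509 -2.346
vertex 4.069 2.062 -1.002
endloop
endfacet

endsolid


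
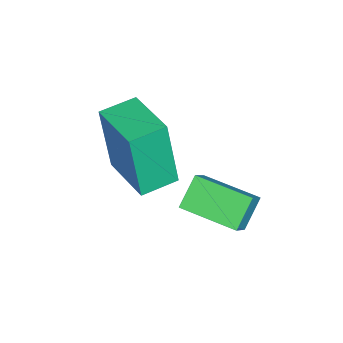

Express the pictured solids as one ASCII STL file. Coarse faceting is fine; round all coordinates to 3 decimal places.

solid 
facet normal -0.677 -0.724 -0.133
outer loop
vertex 1.025 -3.242 3.655
vertex 0.334 -2.609 3.73
vertex 1.085 -2.961 1.818
endloop
endfacet
facet normal 0.736 -0.673 -0.079
outer loop
vertex 2.066 -1.911 2.01
vertex 1.025 -3.242 3.655
vertex 1.085 -2.961 1.818
endloop
endfacet
facet normal -0.677 -0.724 -0.132
outer loop
vertex 1.085 -2.961 1.818
vertex 0.334 -2.609 3.73
vertex 0.393 -2.328 1.892
endloop
endfacet
facet normal 0.032 0.151 -0.988
outer loop
vertex 0.393 -2.328 1.892
vertex 2.066 -1.911 2.01
vertex 1.085 -2.961 1.818
endloop
endfacet
facet normal -0.031 -0.151 0.988
outer loop
vertex 1.025 -3.242 3.655
vertex 1.315 -1.559 3.922
vertex 0.334 -2.609 3.73
endloop
endfacet
facet normal 0.735 -0.673 -0.079
outer loop
vertex 2.007 -2.192 3.848
vertex 1.025 -3.242 3.655
vertex 2.066 -1.911 2.01
endloop
endfacet
facet normal -0.033 -0.151 0.988
outer loop
vertex 2.007 -2.192 3.848
vertex 1.315 -1.559 3.922
vertex 1.025 -3.242 3.655
endloop
endfacet
facet normal -0.736 0.673 0.079
outer loop
vertex 0.334 -2.609 3.73
vertex 1.315 -1.559 3.922
vertex 0.393 -2.328 1.892
endloop
endfacet
facet normal 0.032 0.152 -0.988
outer loop
vertex 1.375 -1.278 2.085
vertex 2.066 -1.911 2.01
vertex 0.393 -2.328 1.892
endloop
endfacet
facet normal -0.735 0.673 0.079
outer loop
vertex 0.393 -2.328 1.892
vertex 1.315 -1.559 3.922
vertex 1.375 -1.278 2.085
endloop
endfacet
facet normal 0.677 0.724 0.132
outer loop
vertex 1.375 -1.278 2.085
vertex 2.007 -2.192 3.848
vertex 2.066 -1.911 2.01
endloop
endfacet
facet normal 0.677 0.724 0.133
outer loop
vertex 1.315 -1.559 3.922
vertex 2.007 -2.192 3.848
vertex 1.375 -1.278 2.085
endloop
endfacet
facet normal -0.703 0.190 0.686
outer loop
vertex 1.22 -0.946 2.224
vertex 1.432 0.438 2.058
vertex 0.615 -0.927 1.599
endloop
endfacet
facet normal -0.151 -0.982 0.117
outer loop
vertex 1.248 -1.098 0.982
vertex 1.22 -0.946 2.224
vertex 0.615 -0.927 1.599
endloop
endfacet
facet normal -0.703 0.190 0.685
outer loop
vertex 0.615 -0.927 1.599
vertex 1.432 0.438 2.058
vertex 0.828 0.457 1.433
endloop
endfacet
facet normal -0.695 0.021 -0.719
outer loop
vertex 0.828 0.457 1.433
vertex 1.248 -1.098 0.982
vertex 0.615 -0.927 1.599
endloop
endfacet
facet normal 0.695 -0.020 0.719
outer loop
vertex 1.22 -0.946 2.224
vertex 2.065 0.267 1.441
vertex 1.432 0.438 2.058
endloop
endfacet
facet normal -0.152 -0.982 0.117
outer loop
vertex 1.852 -1.117 1.607
vertex 1.22 -0.946 2.224
vertex 1.248 -1.098 0.982
endloop
endfacet
facet normal 0.696 -0.021 0.718
outer loop
vertex 1.852 -1.117 1.607
vertex 2.065 0.267 1.441
vertex 1.22 -0.946 2.224
endloop
endfacet
facet normal 0.152 0.982 -0.117
outer loop
vertex 1.432 0.438 2.058
vertex 2.065 0.267 1.441
vertex 0.828 0.457 1.433
endloop
endfacet
facet normal -0.696 0.020 -0.718
outer loop
vertex 1.46 0.286 0.816
vertex 1.248 -1.098 0.982
vertex 0.828 0.457 1.433
endloop
endfacet
facet normal 0.152 0.982 -0.117
outer loop
vertex 0.828 0.457 1.433
vertex 2.065 0.267 1.441
vertex 1.46 0.286 0.816
endloop
endfacet
facet normal 0.703 -0.190 -0.685
outer loop
vertex 1.46 0.286 0.816
vertex 1.852 -1.117 1.607
vertex 1.248 -1.098 0.982
endloop
endfacet
facet normal 0.702 -0.190 -0.686
outer loop
vertex 2.065 0.267 1.441
vertex 1.852 -1.117 1.607
vertex 1.46 0.286 0.816
endloop
endfacet

endsolid


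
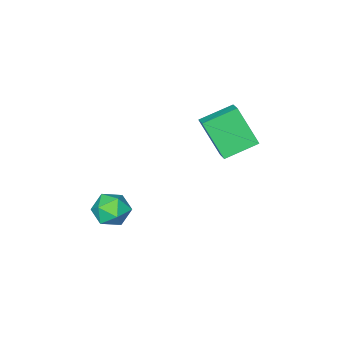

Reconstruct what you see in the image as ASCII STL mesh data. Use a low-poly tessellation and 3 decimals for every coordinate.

solid 
facet normal -0.128 0.980 -0.155
outer loop
vertex 2.893 -2.223 -0.447
vertex 2.363 -2.183 0.246
vertex 3.221 -2.055 0.344
endloop
endfacet
facet normal 0.517 0.769 -0.377
outer loop
vertex 2.893 -2.223 -0.447
vertex 3.221 -2.055 0.344
vertex 3.638 -2.6 -0.195
endloop
endfacet
facet normal 0.424 0.258 -0.868
outer loop
vertex 2.893 -2.223 -0.447
vertex 3.638 -2.6 -0.195
vertex 3.039 -3.065 -0.626
endloop
endfacet
facet normal -0.277 0.154 -0.949
outer loop
vertex 2.893 -2.223 -0.447
vertex 3.039 -3.065 -0.626
vertex 2.25 -2.807 -0.354
endloop
endfacet
facet normal -0.618 0.600 -0.508
outer loop
vertex 2.893 -2.223 -0.447
vertex 2.25 -2.807 -0.354
vertex 2.363 -2.183 0.246
endloop
endfacet
facet normal 0.859 0.481 0.178
outer loop
vertex 3.638 -2.6 -0.195
vertex 3.221 -2.055 0.344
vertex 3.57 -2.793 0.654
endloop
endfacet
facet normal -0.184 0.822 0.539
outer loop
vertex 3.221 -2.055 0.344
vertex 2.363 -2.183 0.246
vertex 2.781 -2.535 0.926
endloop
endfacet
facet normal -0.978 0.207 -0.031
outer loop
vertex 2.363 -2.183 0.246
vertex 2.25 -2.807 -0.354
vertex 2.182 -3.0 0.495
endloop
endfacet
facet normal -0.425 -0.514 -0.745
outer loop
vertex 2.25 -2.807 -0.354
vertex 3.039 -3.065 -0.626
vertex 2.599 -3.545 -0.044
endloop
endfacet
facet normal 0.710 -0.345 -0.615
outer loop
vertex 3.039 -3.065 -0.626
vertex 3.638 -2.6 -0.195
vertex 3.457 -3.417 0.054
endloop
endfacet
facet normal 0.277 -0.154 0.949
outer loop
vertex 2.927 -3.377 0.747
vertex 3.57 -2.793 0.654
vertex 2.781 -2.535 0.926
endloop
endfacet
facet normal -0.424 -0.258 0.868
outer loop
vertex 2.927 -3.377 0.747
vertex 2.781 -2.535 0.926
vertex 2.182 -3.0 0.495
endloop
endfacet
facet normal -0.517 -0.769 0.377
outer loop
vertex 2.927 -3.377 0.747
vertex 2.182 -3.0 0.495
vertex 2.599 -3.545 -0.044
endloop
endfacet
facet normal 0.128 -0.980 0.155
outer loop
vertex 2.927 -3.377 0.747
vertex 2.599 -3.545 -0.044
vertex 3.457 -3.417 0.054
endloop
endfacet
facet normal 0.618 -0.600 0.508
outer loop
vertex 2.927 -3.377 0.747
vertex 3.457 -3.417 0.054
vertex 3.57 -2.793 0.654
endloop
endfacet
facet normal 0.425 0.514 0.745
outer loop
vertex 2.781 -2.535 0.926
vertex 3.57 -2.793 0.654
vertex 3.221 -2.055 0.344
endloop
endfacet
facet normal -0.710 0.345 0.615
outer loop
vertex 2.182 -3.0 0.495
vertex 2.781 -2.535 0.926
vertex 2.363 -2.183 0.246
endloop
endfacet
facet normal -0.859 -0.481 -0.178
outer loop
vertex 2.599 -3.545 -0.044
vertex 2.182 -3.0 0.495
vertex 2.25 -2.807 -0.354
endloop
endfacet
facet normal 0.184 -0.822 -0.539
outer loop
vertex 3.457 -3.417 0.054
vertex 2.599 -3.545 -0.044
vertex 3.039 -3.065 -0.626
endloop
endfacet
facet normal 0.978 -0.207 0.031
outer loop
vertex 3.57 -2.793 0.654
vertex 3.457 -3.417 0.054
vertex 3.638 -2.6 -0.195
endloop
endfacet
facet normal -0.880 0.333 0.339
outer loop
vertex -2.714 -1.941 4.134
vertex -2.324 -1.277 4.494
vertex -2.958 -0.9 2.479
endloop
endfacet
facet normal -0.459 -0.781 -0.424
outer loop
vertex -1.576 -1.423 1.946
vertex -2.714 -1.941 4.134
vertex -2.958 -0.9 2.479
endloop
endfacet
facet normal -0.879 0.334 0.339
outer loop
vertex -2.958 -0.9 2.479
vertex -2.324 -1.277 4.494
vertex -2.567 -0.236 2.839
endloop
endfacet
facet normal -0.124 0.528 -0.840
outer loop
vertex -2.567 -0.236 2.839
vertex -1.576 -1.423 1.946
vertex -2.958 -0.9 2.479
endloop
endfacet
facet normal 0.124 -0.528 0.840
outer loop
vertex -2.714 -1.941 4.134
vertex -0.942 -1.8 3.961
vertex -2.324 -1.277 4.494
endloop
endfacet
facet normal -0.459 -0.781 -0.424
outer loop
vertex -1.333 -2.464 3.601
vertex -2.714 -1.941 4.134
vertex -1.576 -1.423 1.946
endloop
endfacet
facet normal 0.124 -0.528 0.840
outer loop
vertex -1.333 -2.464 3.601
vertex -0.942 -1.8 3.961
vertex -2.714 -1.941 4.134
endloop
endfacet
facet normal 0.459 0.781 0.424
outer loop
vertex -2.324 -1.277 4.494
vertex -0.942 -1.8 3.961
vertex -2.567 -0.236 2.839
endloop
endfacet
facet normal -0.124 0.528 -0.840
outer loop
vertex -1.186 -0.759 2.306
vertex -1.576 -1.423 1.946
vertex -2.567 -0.236 2.839
endloop
endfacet
facet normal 0.459 0.781 0.423
outer loop
vertex -2.567 -0.236 2.839
vertex -0.942 -1.8 3.961
vertex -1.186 -0.759 2.306
endloop
endfacet
facet normal 0.880 -0.333 -0.339
outer loop
vertex -1.186 -0.759 2.306
vertex -1.333 -2.464 3.601
vertex -1.576 -1.423 1.946
endloop
endfacet
facet normal 0.879 -0.334 -0.340
outer loop
vertex -0.942 -1.8 3.961
vertex -1.333 -2.464 3.601
vertex -1.186 -0.759 2.306
endloop
endfacet

endsolid


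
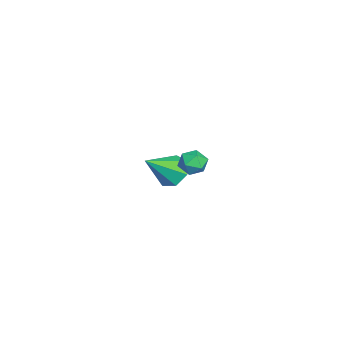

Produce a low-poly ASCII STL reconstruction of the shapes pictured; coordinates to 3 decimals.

solid 
facet normal 0.327 0.923 -0.204
outer loop
vertex 4.015 4.296 1.603
vertex 3.894 4.491 2.292
vertex 4.539 4.22 2.099
endloop
endfacet
facet normal 0.650 0.440 -0.619
outer loop
vertex 4.015 4.296 1.603
vertex 4.539 4.22 2.099
vertex 4.425 3.698 1.608
endloop
endfacet
facet normal 0.145 0.091 -0.985
outer loop
vertex 4.015 4.296 1.603
vertex 4.425 3.698 1.608
vertex 3.71 3.647 1.498
endloop
endfacet
facet normal -0.488 0.358 -0.796
outer loop
vertex 4.015 4.296 1.603
vertex 3.71 3.647 1.498
vertex 3.382 4.137 1.92
endloop
endfacet
facet normal -0.376 0.872 -0.313
outer loop
vertex 4.015 4.296 1.603
vertex 3.382 4.137 1.92
vertex 3.894 4.491 2.292
endloop
endfacet
facet normal 0.980 -0.030 -0.196
outer loop
vertex 4.425 3.698 1.608
vertex 4.539 4.22 2.099
vertex 4.558 3.523 2.3
endloop
endfacet
facet normal 0.458 0.751 0.476
outer loop
vertex 4.539 4.22 2.099
vertex 3.894 4.491 2.292
vertex 4.23 4.013 2.722
endloop
endfacet
facet normal -0.680 0.669 0.300
outer loop
vertex 3.894 4.491 2.292
vertex 3.382 4.137 1.92
vertex 3.515 3.962 2.612
endloop
endfacet
facet normal -0.861 -0.162 -0.481
outer loop
vertex 3.382 4.137 1.92
vertex 3.71 3.647 1.498
vertex 3.401 3.44 2.121
endloop
endfacet
facet normal 0.164 -0.594 -0.788
outer loop
vertex 3.71 3.647 1.498
vertex 4.425 3.698 1.608
vertex 4.046 3.169 1.928
endloop
endfacet
facet normal 0.488 -0.358 0.796
outer loop
vertex 3.925 3.364 2.617
vertex 4.558 3.523 2.3
vertex 4.23 4.013 2.722
endloop
endfacet
facet normal -0.145 -0.091 0.985
outer loop
vertex 3.925 3.364 2.617
vertex 4.23 4.013 2.722
vertex 3.515 3.962 2.612
endloop
endfacet
facet normal -0.650 -0.440 0.619
outer loop
vertex 3.925 3.364 2.617
vertex 3.515 3.962 2.612
vertex 3.401 3.44 2.121
endloop
endfacet
facet normal -0.327 -0.923 0.204
outer loop
vertex 3.925 3.364 2.617
vertex 3.401 3.44 2.121
vertex 4.046 3.169 1.928
endloop
endfacet
facet normal 0.376 -0.872 0.313
outer loop
vertex 3.925 3.364 2.617
vertex 4.046 3.169 1.928
vertex 4.558 3.523 2.3
endloop
endfacet
facet normal 0.861 0.162 0.481
outer loop
vertex 4.23 4.013 2.722
vertex 4.558 3.523 2.3
vertex 4.539 4.22 2.099
endloop
endfacet
facet normal -0.164 0.594 0.788
outer loop
vertex 3.515 3.962 2.612
vertex 4.23 4.013 2.722
vertex 3.894 4.491 2.292
endloop
endfacet
facet normal -0.980 0.030 0.196
outer loop
vertex 3.401 3.44 2.121
vertex 3.515 3.962 2.612
vertex 3.382 4.137 1.92
endloop
endfacet
facet normal -0.458 -0.751 -0.476
outer loop
vertex 4.046 3.169 1.928
vertex 3.401 3.44 2.121
vertex 3.71 3.647 1.498
endloop
endfacet
facet normal 0.680 -0.669 -0.300
outer loop
vertex 4.558 3.523 2.3
vertex 4.046 3.169 1.928
vertex 4.425 3.698 1.608
endloop
endfacet
facet normal -0.478 0.610 -0.632
outer loop
vertex -1.753 2.167 -3.08
vertex -2.165 2.63 -2.321
vertex -1.317 2.828 -2.771
endloop
endfacet
facet normal 0.845 -0.381 -0.376
outer loop
vertex -1.753 2.167 -3.08
vertex -1.317 2.828 -2.771
vertex -1.195 1.39 -1.039
endloop
endfacet
facet normal -0.478 0.611 -0.631
outer loop
vertex -1.317 2.828 -2.771
vertex -2.165 2.63 -2.321
vertex -1.519 3.34 -2.123
endloop
endfacet
facet normal 0.966 0.228 0.121
outer loop
vertex -1.317 2.828 -2.771
vertex -1.519 3.34 -2.123
vertex -1.195 1.39 -1.039
endloop
endfacet
facet normal -0.478 0.611 -0.631
outer loop
vertex -1.519 3.34 -2.123
vertex -2.165 2.63 -2.321
vertex -2.208 3.317 -1.624
endloop
endfacet
facet normal 0.503 0.482 0.717
outer loop
vertex -1.519 3.34 -2.123
vertex -2.208 3.317 -1.624
vertex -1.195 1.39 -1.039
endloop
endfacet
facet normal -0.477 0.611 -0.632
outer loop
vertex -2.208 3.317 -1.624
vertex -2.165 2.63 -2.321
vertex -2.864 2.777 -1.651
endloop
endfacet
facet normal -0.195 0.189 0.962
outer loop
vertex -2.208 3.317 -1.624
vertex -2.864 2.777 -1.651
vertex -1.195 1.39 -1.039
endloop
endfacet
facet normal -0.478 0.610 -0.632
outer loop
vertex -2.864 2.777 -1.651
vertex -2.165 2.63 -2.321
vertex -2.993 2.126 -2.182
endloop
endfacet
facet normal -0.603 -0.429 0.672
outer loop
vertex -2.864 2.777 -1.651
vertex -2.993 2.126 -2.182
vertex -1.195 1.39 -1.039
endloop
endfacet
facet normal -0.478 0.610 -0.632
outer loop
vertex -2.993 2.126 -2.182
vertex -2.165 2.63 -2.321
vertex -2.499 1.854 -2.818
endloop
endfacet
facet normal -0.414 -0.908 0.067
outer loop
vertex -2.993 2.126 -2.182
vertex -2.499 1.854 -2.818
vertex -1.195 1.39 -1.039
endloop
endfacet
facet normal -0.478 0.610 -0.632
outer loop
vertex -2.499 1.854 -2.818
vertex -2.165 2.63 -2.321
vertex -1.753 2.167 -3.08
endloop
endfacet
facet normal 0.231 -0.887 -0.401
outer loop
vertex -2.499 1.854 -2.818
vertex -1.753 2.167 -3.08
vertex -1.195 1.39 -1.039
endloop
endfacet

endsolid


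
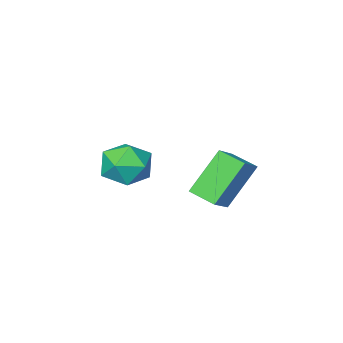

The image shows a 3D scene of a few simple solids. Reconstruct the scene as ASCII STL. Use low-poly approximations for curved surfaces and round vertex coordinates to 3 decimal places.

solid 
facet normal -0.719 -0.423 -0.552
outer loop
vertex 0.641 2.402 -2.337
vertex 0.337 3.2 -2.552
vertex 1.618 2.426 -3.629
endloop
endfacet
facet normal 0.345 -0.906 0.244
outer loop
vertex 2.323 2.84 -3.088
vertex 0.641 2.402 -2.337
vertex 1.618 2.426 -3.629
endloop
endfacet
facet normal -0.719 -0.422 -0.552
outer loop
vertex 1.618 2.426 -3.629
vertex 0.337 3.2 -2.552
vertex 1.315 3.224 -3.844
endloop
endfacet
facet normal 0.603 0.014 -0.797
outer loop
vertex 1.315 3.224 -3.844
vertex 2.323 2.84 -3.088
vertex 1.618 2.426 -3.629
endloop
endfacet
facet normal -0.603 -0.015 0.797
outer loop
vertex 0.641 2.402 -2.337
vertex 1.042 3.614 -2.011
vertex 0.337 3.2 -2.552
endloop
endfacet
facet normal 0.345 -0.906 0.244
outer loop
vertex 1.345 2.816 -1.796
vertex 0.641 2.402 -2.337
vertex 2.323 2.84 -3.088
endloop
endfacet
facet normal -0.604 -0.015 0.797
outer loop
vertex 1.345 2.816 -1.796
vertex 1.042 3.614 -2.011
vertex 0.641 2.402 -2.337
endloop
endfacet
facet normal -0.345 0.906 -0.244
outer loop
vertex 0.337 3.2 -2.552
vertex 1.042 3.614 -2.011
vertex 1.315 3.224 -3.844
endloop
endfacet
facet normal 0.604 0.015 -0.797
outer loop
vertex 2.019 3.638 -3.303
vertex 2.323 2.84 -3.088
vertex 1.315 3.224 -3.844
endloop
endfacet
facet normal -0.345 0.906 -0.244
outer loop
vertex 1.315 3.224 -3.844
vertex 1.042 3.614 -2.011
vertex 2.019 3.638 -3.303
endloop
endfacet
facet normal 0.719 0.423 0.552
outer loop
vertex 2.019 3.638 -3.303
vertex 1.345 2.816 -1.796
vertex 2.323 2.84 -3.088
endloop
endfacet
facet normal 0.719 0.422 0.552
outer loop
vertex 1.042 3.614 -2.011
vertex 1.345 2.816 -1.796
vertex 2.019 3.638 -3.303
endloop
endfacet
facet normal 0.214 0.690 0.691
outer loop
vertex 2.297 0.523 -3.259
vertex 2.42 -0.1 -2.675
vertex 3.08 0.177 -3.156
endloop
endfacet
facet normal 0.400 0.916 0.039
outer loop
vertex 2.297 0.523 -3.259
vertex 3.08 0.177 -3.156
vertex 2.782 0.341 -3.948
endloop
endfacet
facet normal -0.185 0.910 -0.371
outer loop
vertex 2.297 0.523 -3.259
vertex 2.782 0.341 -3.948
vertex 1.938 0.166 -3.957
endloop
endfacet
facet normal -0.732 0.681 0.028
outer loop
vertex 2.297 0.523 -3.259
vertex 1.938 0.166 -3.957
vertex 1.714 -0.107 -3.17
endloop
endfacet
facet normal -0.485 0.545 0.684
outer loop
vertex 2.297 0.523 -3.259
vertex 1.714 -0.107 -3.17
vertex 2.42 -0.1 -2.675
endloop
endfacet
facet normal 0.863 0.449 -0.232
outer loop
vertex 2.782 0.341 -3.948
vertex 3.08 0.177 -3.156
vertex 3.206 -0.393 -3.79
endloop
endfacet
facet normal 0.564 0.084 0.822
outer loop
vertex 3.08 0.177 -3.156
vertex 2.42 -0.1 -2.675
vertex 2.982 -0.666 -3.003
endloop
endfacet
facet normal -0.566 -0.153 0.810
outer loop
vertex 2.42 -0.1 -2.675
vertex 1.714 -0.107 -3.17
vertex 2.138 -0.841 -3.012
endloop
endfacet
facet normal -0.966 0.067 -0.252
outer loop
vertex 1.714 -0.107 -3.17
vertex 1.938 0.166 -3.957
vertex 1.84 -0.677 -3.804
endloop
endfacet
facet normal -0.081 0.438 -0.895
outer loop
vertex 1.938 0.166 -3.957
vertex 2.782 0.341 -3.948
vertex 2.5 -0.4 -4.285
endloop
endfacet
facet normal 0.732 -0.681 -0.028
outer loop
vertex 2.623 -1.023 -3.701
vertex 3.206 -0.393 -3.79
vertex 2.982 -0.666 -3.003
endloop
endfacet
facet normal 0.185 -0.910 0.371
outer loop
vertex 2.623 -1.023 -3.701
vertex 2.982 -0.666 -3.003
vertex 2.138 -0.841 -3.012
endloop
endfacet
facet normal -0.400 -0.916 -0.039
outer loop
vertex 2.623 -1.023 -3.701
vertex 2.138 -0.841 -3.012
vertex 1.84 -0.677 -3.804
endloop
endfacet
facet normal -0.214 -0.690 -0.691
outer loop
vertex 2.623 -1.023 -3.701
vertex 1.84 -0.677 -3.804
vertex 2.5 -0.4 -4.285
endloop
endfacet
facet normal 0.485 -0.545 -0.684
outer loop
vertex 2.623 -1.023 -3.701
vertex 2.5 -0.4 -4.285
vertex 3.206 -0.393 -3.79
endloop
endfacet
facet normal 0.966 -0.067 0.252
outer loop
vertex 2.982 -0.666 -3.003
vertex 3.206 -0.393 -3.79
vertex 3.08 0.177 -3.156
endloop
endfacet
facet normal 0.081 -0.438 0.895
outer loop
vertex 2.138 -0.841 -3.012
vertex 2.982 -0.666 -3.003
vertex 2.42 -0.1 -2.675
endloop
endfacet
facet normal -0.863 -0.449 0.232
outer loop
vertex 1.84 -0.677 -3.804
vertex 2.138 -0.841 -3.012
vertex 1.714 -0.107 -3.17
endloop
endfacet
facet normal -0.564 -0.084 -0.822
outer loop
vertex 2.5 -0.4 -4.285
vertex 1.84 -0.677 -3.804
vertex 1.938 0.166 -3.957
endloop
endfacet
facet normal 0.566 0.153 -0.810
outer loop
vertex 3.206 -0.393 -3.79
vertex 2.5 -0.4 -4.285
vertex 2.782 0.341 -3.948
endloop
endfacet

endsolid


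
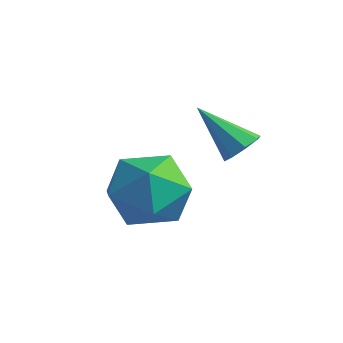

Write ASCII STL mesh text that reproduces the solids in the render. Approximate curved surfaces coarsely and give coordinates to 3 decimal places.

solid 
facet normal -0.263 0.902 0.342
outer loop
vertex 2.528 0.875 -3.367
vertex 1.452 0.426 -3.009
vertex 2.403 0.413 -2.245
endloop
endfacet
facet normal 0.444 0.810 0.383
outer loop
vertex 2.528 0.875 -3.367
vertex 2.403 0.413 -2.245
vertex 3.406 0.171 -2.897
endloop
endfacet
facet normal 0.686 0.674 -0.273
outer loop
vertex 2.528 0.875 -3.367
vertex 3.406 0.171 -2.897
vertex 3.075 0.036 -4.063
endloop
endfacet
facet normal 0.130 0.682 -0.720
outer loop
vertex 2.528 0.875 -3.367
vertex 3.075 0.036 -4.063
vertex 1.867 0.193 -4.132
endloop
endfacet
facet normal -0.456 0.823 -0.339
outer loop
vertex 2.528 0.875 -3.367
vertex 1.867 0.193 -4.132
vertex 1.452 0.426 -3.009
endloop
endfacet
facet normal 0.569 0.235 0.788
outer loop
vertex 3.406 0.171 -2.897
vertex 2.403 0.413 -2.245
vertex 2.873 -0.713 -2.248
endloop
endfacet
facet normal -0.575 0.384 0.722
outer loop
vertex 2.403 0.413 -2.245
vertex 1.452 0.426 -3.009
vertex 1.665 -0.556 -2.317
endloop
endfacet
facet normal -0.888 0.256 -0.381
outer loop
vertex 1.452 0.426 -3.009
vertex 1.867 0.193 -4.132
vertex 1.334 -0.691 -3.483
endloop
endfacet
facet normal 0.061 0.028 -0.998
outer loop
vertex 1.867 0.193 -4.132
vertex 3.075 0.036 -4.063
vertex 2.337 -0.933 -4.135
endloop
endfacet
facet normal 0.961 0.015 -0.275
outer loop
vertex 3.075 0.036 -4.063
vertex 3.406 0.171 -2.897
vertex 3.288 -0.946 -3.371
endloop
endfacet
facet normal -0.130 -0.682 0.720
outer loop
vertex 2.212 -1.395 -3.013
vertex 2.873 -0.713 -2.248
vertex 1.665 -0.556 -2.317
endloop
endfacet
facet normal -0.686 -0.674 0.273
outer loop
vertex 2.212 -1.395 -3.013
vertex 1.665 -0.556 -2.317
vertex 1.334 -0.691 -3.483
endloop
endfacet
facet normal -0.444 -0.810 -0.383
outer loop
vertex 2.212 -1.395 -3.013
vertex 1.334 -0.691 -3.483
vertex 2.337 -0.933 -4.135
endloop
endfacet
facet normal 0.263 -0.902 -0.342
outer loop
vertex 2.212 -1.395 -3.013
vertex 2.337 -0.933 -4.135
vertex 3.288 -0.946 -3.371
endloop
endfacet
facet normal 0.456 -0.823 0.339
outer loop
vertex 2.212 -1.395 -3.013
vertex 3.288 -0.946 -3.371
vertex 2.873 -0.713 -2.248
endloop
endfacet
facet normal -0.061 -0.028 0.998
outer loop
vertex 1.665 -0.556 -2.317
vertex 2.873 -0.713 -2.248
vertex 2.403 0.413 -2.245
endloop
endfacet
facet normal -0.961 -0.015 0.275
outer loop
vertex 1.334 -0.691 -3.483
vertex 1.665 -0.556 -2.317
vertex 1.452 0.426 -3.009
endloop
endfacet
facet normal -0.569 -0.235 -0.788
outer loop
vertex 2.337 -0.933 -4.135
vertex 1.334 -0.691 -3.483
vertex 1.867 0.193 -4.132
endloop
endfacet
facet normal 0.575 -0.384 -0.722
outer loop
vertex 3.288 -0.946 -3.371
vertex 2.337 -0.933 -4.135
vertex 3.075 0.036 -4.063
endloop
endfacet
facet normal 0.888 -0.256 0.381
outer loop
vertex 2.873 -0.713 -2.248
vertex 3.288 -0.946 -3.371
vertex 3.406 0.171 -2.897
endloop
endfacet
facet normal 0.668 0.272 -0.692
outer loop
vertex 4.899 0.432 -1.048
vertex 4.501 0.717 -1.32
vertex 4.87 0.839 -0.916
endloop
endfacet
facet normal 0.498 -0.235 0.835
outer loop
vertex 4.899 0.432 -1.048
vertex 4.87 0.839 -0.916
vertex 3.439 0.283 -0.22
endloop
endfacet
facet normal 0.668 0.272 -0.692
outer loop
vertex 4.87 0.839 -0.916
vertex 4.501 0.717 -1.32
vertex 4.625 1.174 -1.021
endloop
endfacet
facet normal 0.244 0.448 0.860
outer loop
vertex 4.87 0.839 -0.916
vertex 4.625 1.174 -1.021
vertex 3.439 0.283 -0.22
endloop
endfacet
facet normal 0.667 0.273 -0.694
outer loop
vertex 4.625 1.174 -1.021
vertex 4.501 0.717 -1.32
vertex 4.307 1.242 -1.3
endloop
endfacet
facet normal -0.271 0.818 0.508
outer loop
vertex 4.625 1.174 -1.021
vertex 4.307 1.242 -1.3
vertex 3.439 0.283 -0.22
endloop
endfacet
facet normal 0.670 0.274 -0.690
outer loop
vertex 4.307 1.242 -1.3
vertex 4.501 0.717 -1.32
vertex 4.104 1.002 -1.592
endloop
endfacet
facet normal -0.752 0.659 -0.019
outer loop
vertex 4.307 1.242 -1.3
vertex 4.104 1.002 -1.592
vertex 3.439 0.283 -0.22
endloop
endfacet
facet normal 0.669 0.273 -0.691
outer loop
vertex 4.104 1.002 -1.592
vertex 4.501 0.717 -1.32
vertex 4.133 0.596 -1.724
endloop
endfacet
facet normal -0.911 0.067 -0.406
outer loop
vertex 4.104 1.002 -1.592
vertex 4.133 0.596 -1.724
vertex 3.439 0.283 -0.22
endloop
endfacet
facet normal 0.669 0.272 -0.691
outer loop
vertex 4.133 0.596 -1.724
vertex 4.501 0.717 -1.32
vertex 4.378 0.26 -1.619
endloop
endfacet
facet normal -0.659 -0.616 -0.432
outer loop
vertex 4.133 0.596 -1.724
vertex 4.378 0.26 -1.619
vertex 3.439 0.283 -0.22
endloop
endfacet
facet normal 0.668 0.273 -0.692
outer loop
vertex 4.378 0.26 -1.619
vertex 4.501 0.717 -1.32
vertex 4.696 0.192 -1.339
endloop
endfacet
facet normal -0.142 -0.987 -0.079
outer loop
vertex 4.378 0.26 -1.619
vertex 4.696 0.192 -1.339
vertex 3.439 0.283 -0.22
endloop
endfacet
facet normal 0.668 0.273 -0.692
outer loop
vertex 4.696 0.192 -1.339
vertex 4.501 0.717 -1.32
vertex 4.899 0.432 -1.048
endloop
endfacet
facet normal 0.338 -0.828 0.447
outer loop
vertex 4.696 0.192 -1.339
vertex 4.899 0.432 -1.048
vertex 3.439 0.283 -0.22
endloop
endfacet

endsolid


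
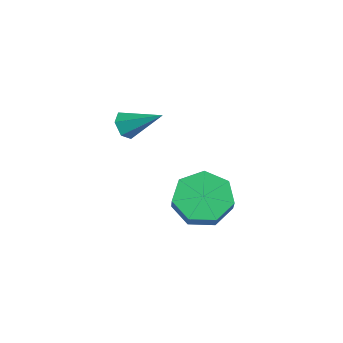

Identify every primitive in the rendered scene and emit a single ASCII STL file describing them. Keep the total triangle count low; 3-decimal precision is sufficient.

solid 
facet normal -0.548 -0.674 -0.496
outer loop
vertex -0.355 -2.209 0.43
vertex -0.691 -2.312 0.941
vertex -0.865 -1.874 0.538
endloop
endfacet
facet normal 0.316 0.691 -0.650
outer loop
vertex -0.355 -2.209 0.43
vertex -0.865 -1.874 0.538
vertex 0.191 -1.228 1.739
endloop
endfacet
facet normal -0.548 -0.674 -0.496
outer loop
vertex -0.865 -1.874 0.538
vertex -0.691 -2.312 0.941
vertex -1.201 -1.977 1.049
endloop
endfacet
facet normal -0.431 0.896 -0.103
outer loop
vertex -0.865 -1.874 0.538
vertex -1.201 -1.977 1.049
vertex 0.191 -1.228 1.739
endloop
endfacet
facet normal -0.548 -0.673 -0.497
outer loop
vertex -1.201 -1.977 1.049
vertex -0.691 -2.312 0.941
vertex -1.027 -2.415 1.451
endloop
endfacet
facet normal -0.574 0.418 0.704
outer loop
vertex -1.201 -1.977 1.049
vertex -1.027 -2.415 1.451
vertex 0.191 -1.228 1.739
endloop
endfacet
facet normal -0.548 -0.673 -0.497
outer loop
vertex -1.027 -2.415 1.451
vertex -0.691 -2.312 0.941
vertex -0.517 -2.75 1.343
endloop
endfacet
facet normal 0.030 -0.265 0.964
outer loop
vertex -1.027 -2.415 1.451
vertex -0.517 -2.75 1.343
vertex 0.191 -1.228 1.739
endloop
endfacet
facet normal -0.549 -0.673 -0.495
outer loop
vertex -0.517 -2.75 1.343
vertex -0.691 -2.312 0.941
vertex -0.181 -2.648 0.832
endloop
endfacet
facet normal 0.778 -0.470 0.417
outer loop
vertex -0.517 -2.75 1.343
vertex -0.181 -2.648 0.832
vertex 0.191 -1.228 1.739
endloop
endfacet
facet normal -0.549 -0.672 -0.497
outer loop
vertex -0.181 -2.648 0.832
vertex -0.691 -2.312 0.941
vertex -0.355 -2.209 0.43
endloop
endfacet
facet normal 0.921 0.008 -0.390
outer loop
vertex -0.181 -2.648 0.832
vertex -0.355 -2.209 0.43
vertex 0.191 -1.228 1.739
endloop
endfacet
facet normal -0.626 0.247 -0.740
outer loop
vertex 3.619 -0.065 -1.193
vertex 3.033 -0.95 -0.992
vertex 2.925 0.039 -0.571
endloop
endfacet
facet normal 0.245 0.963 0.113
outer loop
vertex 3.619 -0.065 -1.193
vertex 2.925 0.039 -0.571
vertex 4.333 -0.346 -0.349
endloop
endfacet
facet normal 0.245 0.963 0.113
outer loop
vertex 4.333 -0.346 -0.349
vertex 2.925 0.039 -0.571
vertex 3.639 -0.242 0.272
endloop
endfacet
facet normal 0.626 -0.246 0.740
outer loop
vertex 4.333 -0.346 -0.349
vertex 3.639 -0.242 0.272
vertex 3.747 -1.23 -0.148
endloop
endfacet
facet normal -0.626 0.246 -0.740
outer loop
vertex 2.925 0.039 -0.571
vertex 3.033 -0.95 -0.992
vertex 2.313 -0.601 -0.266
endloop
endfacet
facet normal -0.425 0.687 0.589
outer loop
vertex 2.925 0.039 -0.571
vertex 2.313 -0.601 -0.266
vertex 3.639 -0.242 0.272
endloop
endfacet
facet normal -0.425 0.688 0.589
outer loop
vertex 3.639 -0.242 0.272
vertex 2.313 -0.601 -0.266
vertex 3.026 -0.882 0.577
endloop
endfacet
facet normal 0.626 -0.246 0.740
outer loop
vertex 3.639 -0.242 0.272
vertex 3.026 -0.882 0.577
vertex 3.747 -1.23 -0.148
endloop
endfacet
facet normal -0.626 0.247 -0.740
outer loop
vertex 2.313 -0.601 -0.266
vertex 3.033 -0.95 -0.992
vertex 2.243 -1.504 -0.508
endloop
endfacet
facet normal -0.776 -0.106 0.621
outer loop
vertex 2.313 -0.601 -0.266
vertex 2.243 -1.504 -0.508
vertex 3.026 -0.882 0.577
endloop
endfacet
facet normal -0.777 -0.106 0.621
outer loop
vertex 3.026 -0.882 0.577
vertex 2.243 -1.504 -0.508
vertex 2.956 -1.785 0.336
endloop
endfacet
facet normal 0.626 -0.246 0.740
outer loop
vertex 3.026 -0.882 0.577
vertex 2.956 -1.785 0.336
vertex 3.747 -1.23 -0.148
endloop
endfacet
facet normal -0.626 0.247 -0.740
outer loop
vertex 2.243 -1.504 -0.508
vertex 3.033 -0.95 -0.992
vertex 2.768 -1.989 -1.114
endloop
endfacet
facet normal -0.543 -0.819 0.186
outer loop
vertex 2.243 -1.504 -0.508
vertex 2.768 -1.989 -1.114
vertex 2.956 -1.785 0.336
endloop
endfacet
facet normal -0.542 -0.820 0.186
outer loop
vertex 2.956 -1.785 0.336
vertex 2.768 -1.989 -1.114
vertex 3.482 -2.27 -0.27
endloop
endfacet
facet normal 0.626 -0.246 0.740
outer loop
vertex 2.956 -1.785 0.336
vertex 3.482 -2.27 -0.27
vertex 3.747 -1.23 -0.148
endloop
endfacet
facet normal -0.626 0.246 -0.740
outer loop
vertex 2.768 -1.989 -1.114
vertex 3.033 -0.95 -0.992
vertex 3.493 -1.692 -1.628
endloop
endfacet
facet normal 0.099 -0.916 -0.389
outer loop
vertex 2.768 -1.989 -1.114
vertex 3.493 -1.692 -1.628
vertex 3.482 -2.27 -0.27
endloop
endfacet
facet normal 0.101 -0.916 -0.389
outer loop
vertex 3.482 -2.27 -0.27
vertex 3.493 -1.692 -1.628
vertex 4.206 -1.972 -0.784
endloop
endfacet
facet normal 0.626 -0.246 0.740
outer loop
vertex 3.482 -2.27 -0.27
vertex 4.206 -1.972 -0.784
vertex 3.747 -1.23 -0.148
endloop
endfacet
facet normal -0.626 0.246 -0.740
outer loop
vertex 3.493 -1.692 -1.628
vertex 3.033 -0.95 -0.992
vertex 3.872 -0.835 -1.663
endloop
endfacet
facet normal 0.668 -0.323 -0.671
outer loop
vertex 3.493 -1.692 -1.628
vertex 3.872 -0.835 -1.663
vertex 4.206 -1.972 -0.784
endloop
endfacet
facet normal 0.667 -0.323 -0.671
outer loop
vertex 4.206 -1.972 -0.784
vertex 3.872 -0.835 -1.663
vertex 4.585 -1.116 -0.819
endloop
endfacet
facet normal 0.626 -0.247 0.740
outer loop
vertex 4.206 -1.972 -0.784
vertex 4.585 -1.116 -0.819
vertex 3.747 -1.23 -0.148
endloop
endfacet
facet normal -0.626 0.246 -0.740
outer loop
vertex 3.872 -0.835 -1.663
vertex 3.033 -0.95 -0.992
vertex 3.619 -0.065 -1.193
endloop
endfacet
facet normal 0.732 0.514 -0.447
outer loop
vertex 3.872 -0.835 -1.663
vertex 3.619 -0.065 -1.193
vertex 4.585 -1.116 -0.819
endloop
endfacet
facet normal 0.732 0.513 -0.448
outer loop
vertex 4.585 -1.116 -0.819
vertex 3.619 -0.065 -1.193
vertex 4.333 -0.346 -0.349
endloop
endfacet
facet normal 0.626 -0.247 0.740
outer loop
vertex 4.585 -1.116 -0.819
vertex 4.333 -0.346 -0.349
vertex 3.747 -1.23 -0.148
endloop
endfacet

endsolid


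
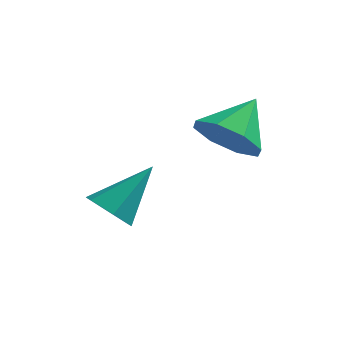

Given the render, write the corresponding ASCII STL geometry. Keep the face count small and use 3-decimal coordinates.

solid 
facet normal -0.496 -0.583 -0.643
outer loop
vertex -0.789 -0.581 0.066
vertex -1.12 -0.88 0.593
vertex -1.387 -0.32 0.291
endloop
endfacet
facet normal 0.222 0.877 -0.427
outer loop
vertex -0.789 -0.581 0.066
vertex -1.387 -0.32 0.291
vertex -0.32 0.06 1.627
endloop
endfacet
facet normal -0.496 -0.583 -0.643
outer loop
vertex -1.387 -0.32 0.291
vertex -1.12 -0.88 0.593
vertex -1.718 -0.619 0.818
endloop
endfacet
facet normal -0.506 0.847 0.163
outer loop
vertex -1.387 -0.32 0.291
vertex -1.718 -0.619 0.818
vertex -0.32 0.06 1.627
endloop
endfacet
facet normal -0.497 -0.584 -0.642
outer loop
vertex -1.718 -0.619 0.818
vertex -1.12 -0.88 0.593
vertex -1.45 -1.179 1.12
endloop
endfacet
facet normal -0.555 0.173 0.814
outer loop
vertex -1.718 -0.619 0.818
vertex -1.45 -1.179 1.12
vertex -0.32 0.06 1.627
endloop
endfacet
facet normal -0.497 -0.583 -0.642
outer loop
vertex -1.45 -1.179 1.12
vertex -1.12 -0.88 0.593
vertex -0.853 -1.44 0.895
endloop
endfacet
facet normal 0.124 -0.470 0.874
outer loop
vertex -1.45 -1.179 1.12
vertex -0.853 -1.44 0.895
vertex -0.32 0.06 1.627
endloop
endfacet
facet normal -0.496 -0.583 -0.643
outer loop
vertex -0.853 -1.44 0.895
vertex -1.12 -0.88 0.593
vertex -0.522 -1.141 0.368
endloop
endfacet
facet normal 0.851 -0.441 0.284
outer loop
vertex -0.853 -1.44 0.895
vertex -0.522 -1.141 0.368
vertex -0.32 0.06 1.627
endloop
endfacet
facet normal -0.496 -0.583 -0.643
outer loop
vertex -0.522 -1.141 0.368
vertex -1.12 -0.88 0.593
vertex -0.789 -0.581 0.066
endloop
endfacet
facet normal 0.901 0.232 -0.366
outer loop
vertex -0.522 -1.141 0.368
vertex -0.789 -0.581 0.066
vertex -0.32 0.06 1.627
endloop
endfacet
facet normal -0.332 -0.752 -0.570
outer loop
vertex 2.094 0.486 2.254
vertex 1.237 0.814 2.321
vertex 1.94 0.943 1.741
endloop
endfacet
facet normal 0.957 0.289 -0.029
outer loop
vertex 2.094 0.486 2.254
vertex 1.94 0.943 1.741
vertex 1.703 1.866 3.119
endloop
endfacet
facet normal -0.333 -0.751 -0.570
outer loop
vertex 1.94 0.943 1.741
vertex 1.237 0.814 2.321
vertex 1.374 1.325 1.568
endloop
endfacet
facet normal 0.595 0.712 -0.374
outer loop
vertex 1.94 0.943 1.741
vertex 1.374 1.325 1.568
vertex 1.703 1.866 3.119
endloop
endfacet
facet normal -0.333 -0.751 -0.570
outer loop
vertex 1.374 1.325 1.568
vertex 1.237 0.814 2.321
vertex 0.728 1.408 1.836
endloop
endfacet
facet normal -0.014 0.945 -0.327
outer loop
vertex 1.374 1.325 1.568
vertex 0.728 1.408 1.836
vertex 1.703 1.866 3.119
endloop
endfacet
facet normal -0.333 -0.751 -0.570
outer loop
vertex 0.728 1.408 1.836
vertex 1.237 0.814 2.321
vertex 0.38 1.143 2.388
endloop
endfacet
facet normal -0.514 0.854 0.086
outer loop
vertex 0.728 1.408 1.836
vertex 0.38 1.143 2.388
vertex 1.703 1.866 3.119
endloop
endfacet
facet normal -0.333 -0.751 -0.571
outer loop
vertex 0.38 1.143 2.388
vertex 1.237 0.814 2.321
vertex 0.535 0.685 2.9
endloop
endfacet
facet normal -0.611 0.489 0.622
outer loop
vertex 0.38 1.143 2.388
vertex 0.535 0.685 2.9
vertex 1.703 1.866 3.119
endloop
endfacet
facet normal -0.333 -0.751 -0.571
outer loop
vertex 0.535 0.685 2.9
vertex 1.237 0.814 2.321
vertex 1.1 0.303 3.073
endloop
endfacet
facet normal -0.250 0.068 0.966
outer loop
vertex 0.535 0.685 2.9
vertex 1.1 0.303 3.073
vertex 1.703 1.866 3.119
endloop
endfacet
facet normal -0.331 -0.751 -0.571
outer loop
vertex 1.1 0.303 3.073
vertex 1.237 0.814 2.321
vertex 1.746 0.221 2.806
endloop
endfacet
facet normal 0.359 -0.165 0.919
outer loop
vertex 1.1 0.303 3.073
vertex 1.746 0.221 2.806
vertex 1.703 1.866 3.119
endloop
endfacet
facet normal -0.332 -0.751 -0.570
outer loop
vertex 1.746 0.221 2.806
vertex 1.237 0.814 2.321
vertex 2.094 0.486 2.254
endloop
endfacet
facet normal 0.859 -0.074 0.506
outer loop
vertex 1.746 0.221 2.806
vertex 2.094 0.486 2.254
vertex 1.703 1.866 3.119
endloop
endfacet

endsolid
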